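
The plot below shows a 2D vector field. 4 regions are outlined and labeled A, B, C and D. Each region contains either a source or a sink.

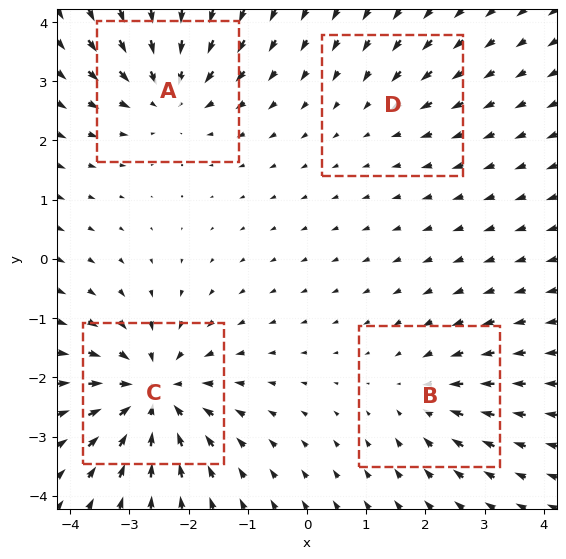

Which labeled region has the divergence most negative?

C

Divergence at each region's feature centre — A: about -5, B: about -3, C: about -7, D: about -2. Region C is most negative.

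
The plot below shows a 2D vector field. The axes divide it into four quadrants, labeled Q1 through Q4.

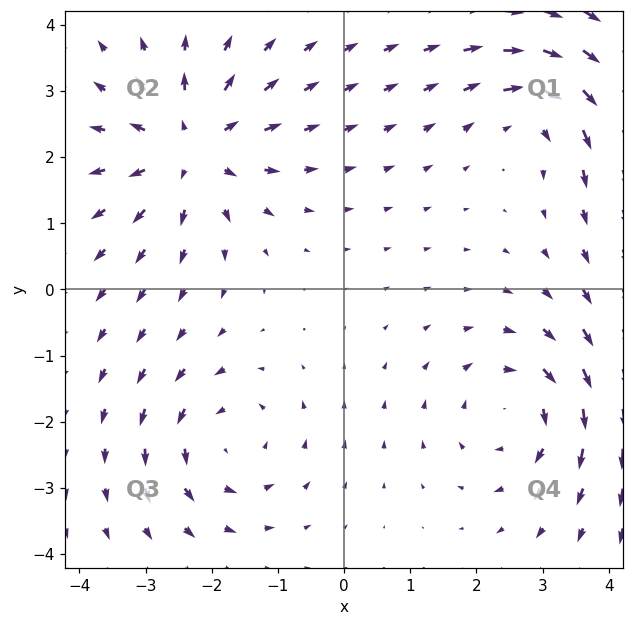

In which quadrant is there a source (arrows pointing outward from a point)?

Q2

The source sits at approximately (-2.3, 2.1), which lies in quadrant Q2. The divergence there is about +5, positive as expected for a source.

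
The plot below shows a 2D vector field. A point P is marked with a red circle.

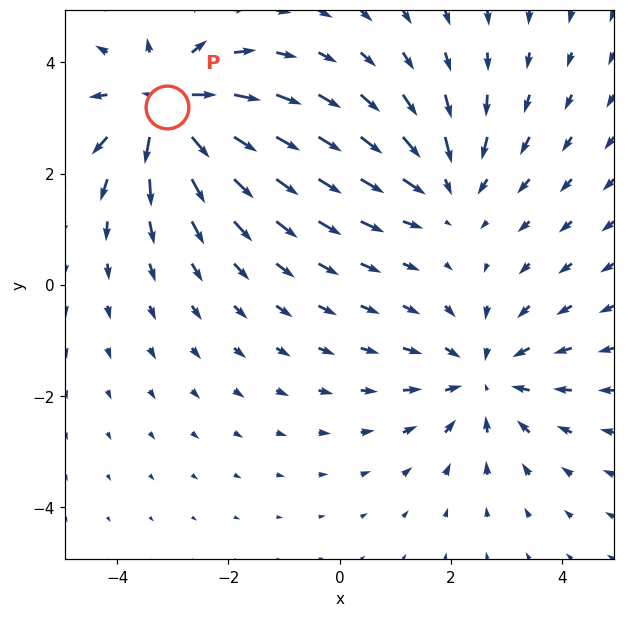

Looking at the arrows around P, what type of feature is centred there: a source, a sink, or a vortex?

At P (-3.1, 3.2) the arrows spread outward. Divergence about +5, curl ≈0 — positive divergence with near-zero curl is a source.

source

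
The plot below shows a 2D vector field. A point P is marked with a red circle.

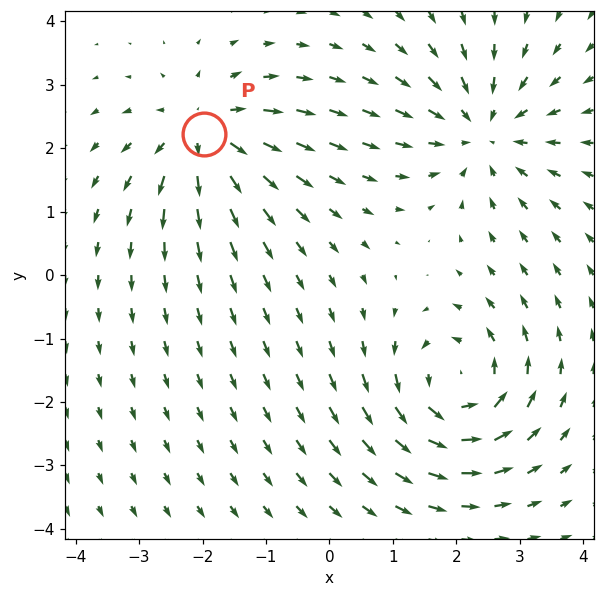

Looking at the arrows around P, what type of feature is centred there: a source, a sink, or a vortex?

source

At P (-2.0, 2.2) the arrows spread outward. Divergence about +4, curl ≈0 — positive divergence with near-zero curl is a source.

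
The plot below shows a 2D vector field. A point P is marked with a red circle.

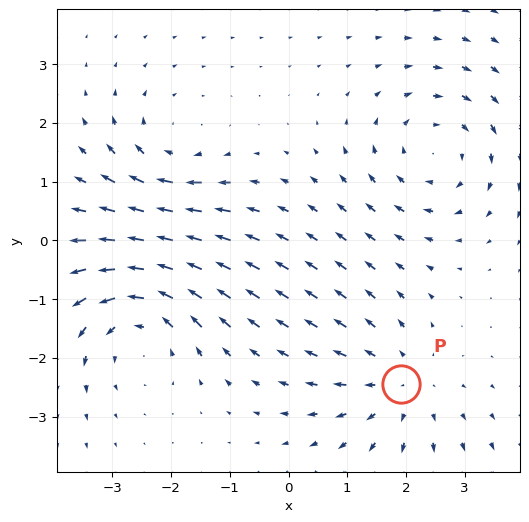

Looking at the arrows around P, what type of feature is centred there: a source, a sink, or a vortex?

At P (1.9, -2.4) the arrows spread outward. Divergence about +3, curl ≈0 — positive divergence with near-zero curl is a source.

source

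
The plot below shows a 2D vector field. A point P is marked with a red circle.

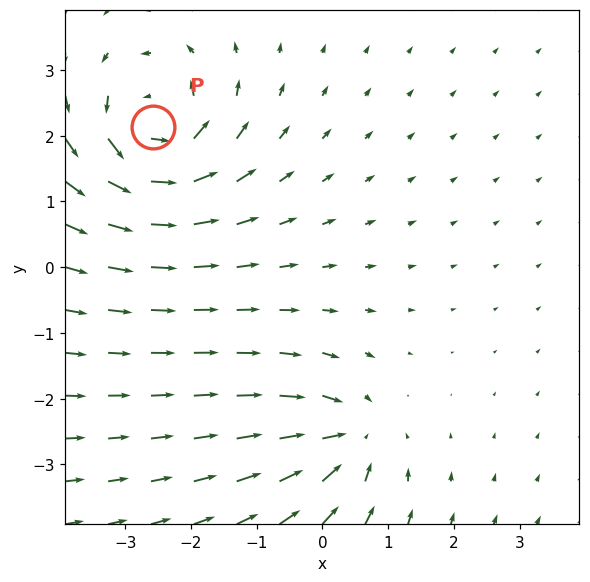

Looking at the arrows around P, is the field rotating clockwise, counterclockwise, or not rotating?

counterclockwise

Near P at (-2.6, 2.1) the arrows circulate counterclockwise. The curl (z-component) there is about +5; positive curl means counterclockwise rotation.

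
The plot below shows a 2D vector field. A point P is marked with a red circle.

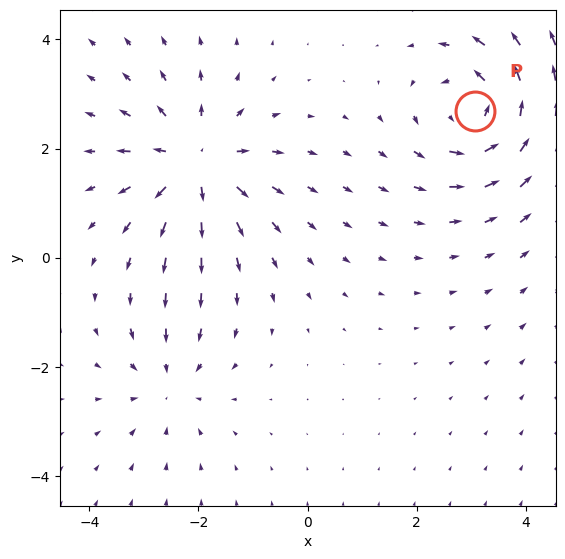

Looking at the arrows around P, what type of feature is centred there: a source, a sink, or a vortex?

vortex

At P (3.1, 2.7) the arrows circulate counterclockwise. Divergence ≈0, curl about +5 — near-zero divergence with nonzero curl is a vortex.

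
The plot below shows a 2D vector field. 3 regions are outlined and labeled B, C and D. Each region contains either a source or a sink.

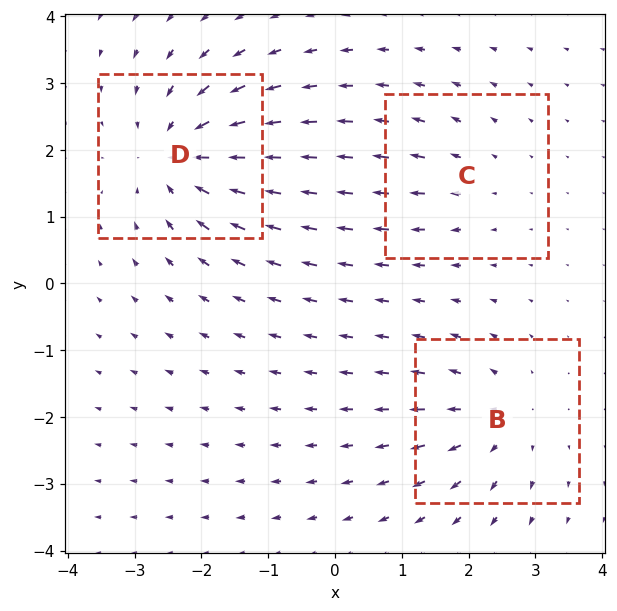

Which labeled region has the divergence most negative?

D

Divergence at each region's feature centre — B: about +4, C: about +2, D: about -5. Region D is most negative.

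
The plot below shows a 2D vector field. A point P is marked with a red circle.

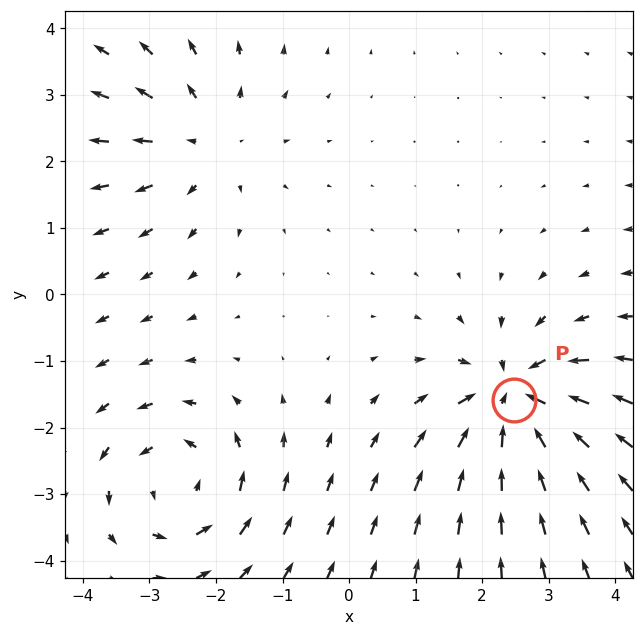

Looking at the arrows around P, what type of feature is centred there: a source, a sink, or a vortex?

At P (2.5, -1.6) the arrows converge inward. Divergence about -6, curl ≈0 — negative divergence with near-zero curl is a sink.

sink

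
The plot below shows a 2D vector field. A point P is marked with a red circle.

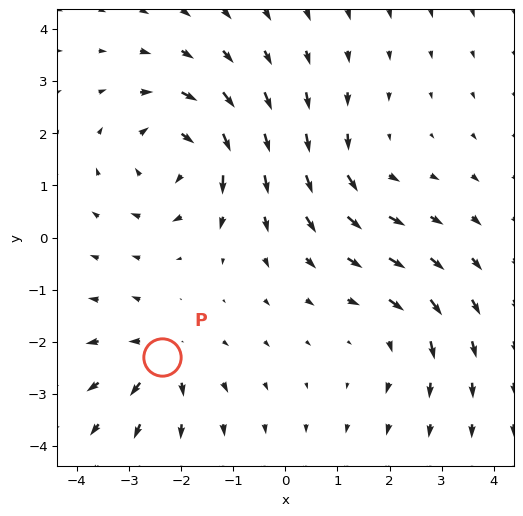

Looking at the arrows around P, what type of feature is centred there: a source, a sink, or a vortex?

At P (-2.4, -2.3) the arrows spread outward. Divergence about +4, curl ≈0 — positive divergence with near-zero curl is a source.

source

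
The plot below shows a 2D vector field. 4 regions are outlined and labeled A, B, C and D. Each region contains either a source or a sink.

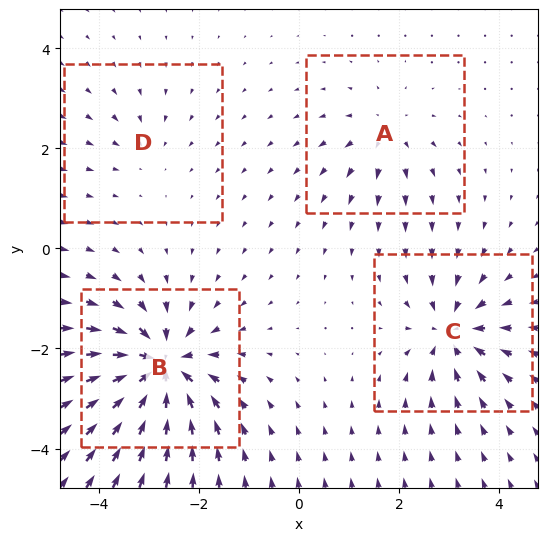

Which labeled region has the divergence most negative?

Divergence at each region's feature centre — A: about +4, B: about -9, C: about -6, D: about -2. Region B is most negative.

B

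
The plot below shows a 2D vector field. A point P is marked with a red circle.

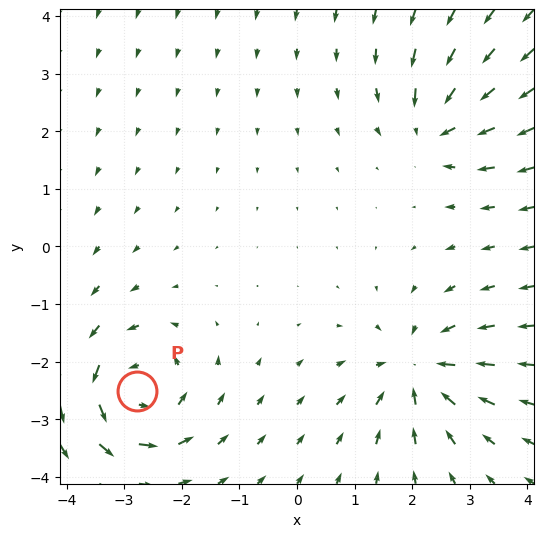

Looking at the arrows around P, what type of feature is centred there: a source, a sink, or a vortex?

vortex

At P (-2.8, -2.5) the arrows circulate counterclockwise. Divergence ≈0, curl about +5 — near-zero divergence with nonzero curl is a vortex.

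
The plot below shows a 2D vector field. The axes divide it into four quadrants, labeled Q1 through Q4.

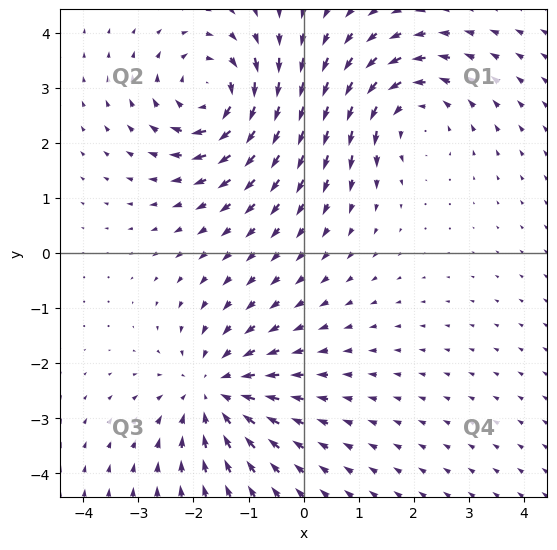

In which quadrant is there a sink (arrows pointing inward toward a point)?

Q3

The sink sits at approximately (-1.6, -2.5), which lies in quadrant Q3. The divergence there is about -4, negative as expected for a sink.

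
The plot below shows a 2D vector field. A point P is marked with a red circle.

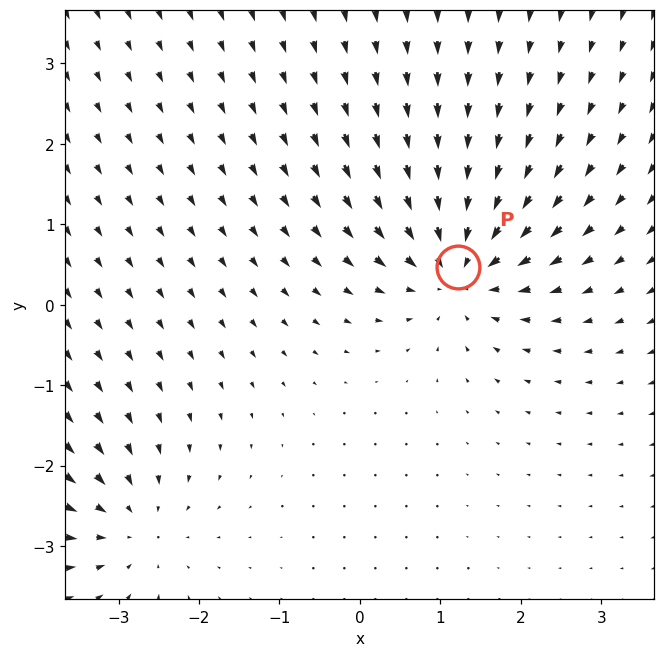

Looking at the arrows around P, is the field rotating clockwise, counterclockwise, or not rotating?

not rotating

Near P at (1.2, 0.5) the arrows show no circulation. The curl there is ≈0.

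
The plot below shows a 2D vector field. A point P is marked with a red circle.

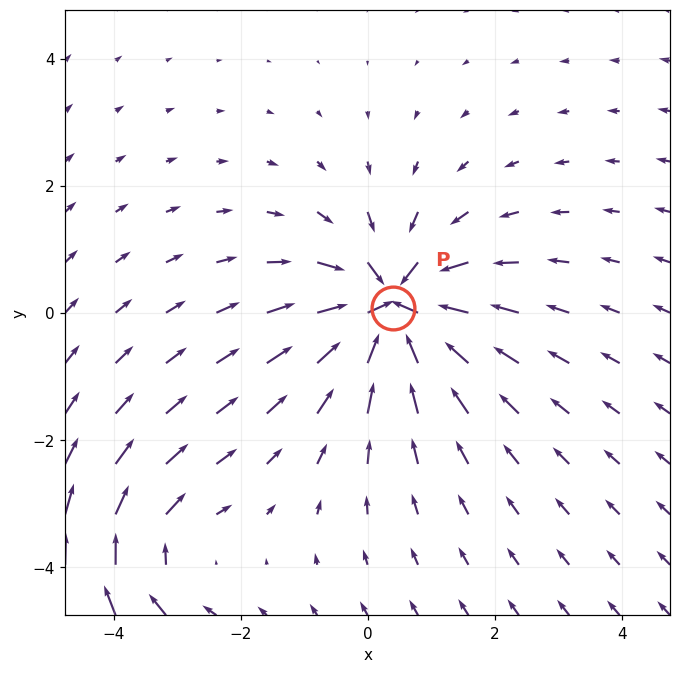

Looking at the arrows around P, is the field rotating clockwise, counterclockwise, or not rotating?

not rotating

Near P at (0.4, 0.1) the arrows show no circulation. The curl there is ≈0.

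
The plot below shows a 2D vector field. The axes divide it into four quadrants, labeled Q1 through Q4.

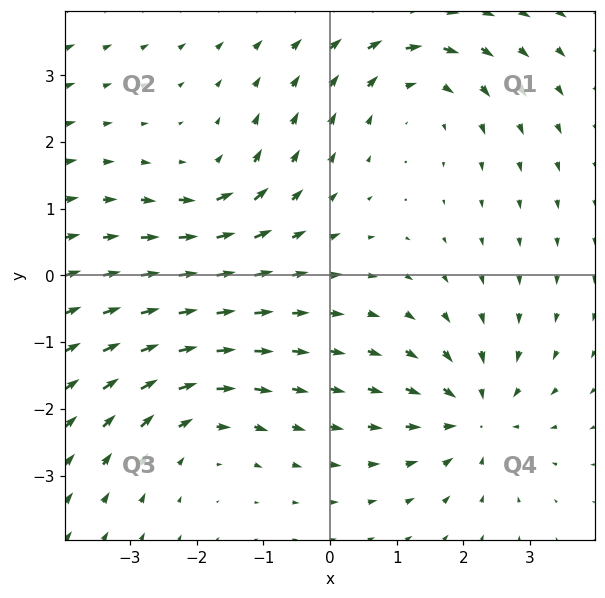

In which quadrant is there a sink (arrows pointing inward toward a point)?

Q4

The sink sits at approximately (2.2, -2.1), which lies in quadrant Q4. The divergence there is about -5, negative as expected for a sink.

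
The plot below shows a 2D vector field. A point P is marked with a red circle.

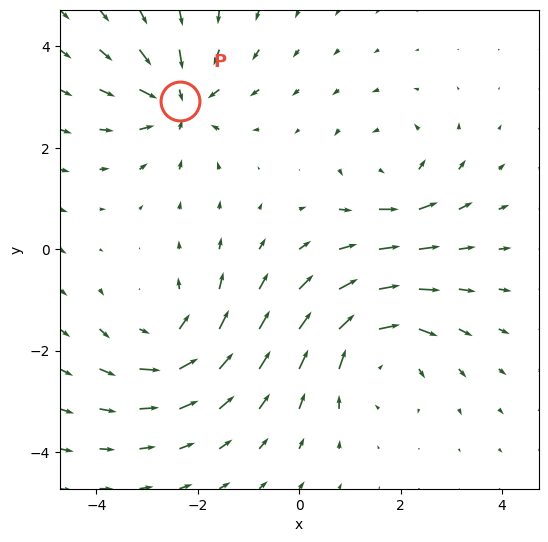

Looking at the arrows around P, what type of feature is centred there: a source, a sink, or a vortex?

sink

At P (-2.4, 2.9) the arrows converge inward. Divergence about -5, curl ≈0 — negative divergence with near-zero curl is a sink.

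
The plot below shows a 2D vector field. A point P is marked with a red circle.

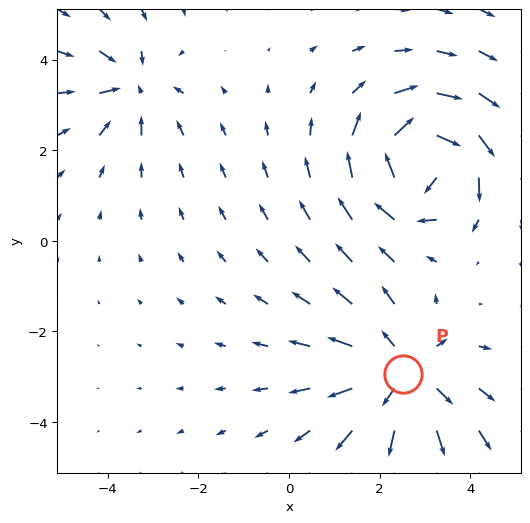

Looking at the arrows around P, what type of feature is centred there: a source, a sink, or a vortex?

At P (2.5, -2.9) the arrows spread outward. Divergence about +4, curl ≈0 — positive divergence with near-zero curl is a source.

source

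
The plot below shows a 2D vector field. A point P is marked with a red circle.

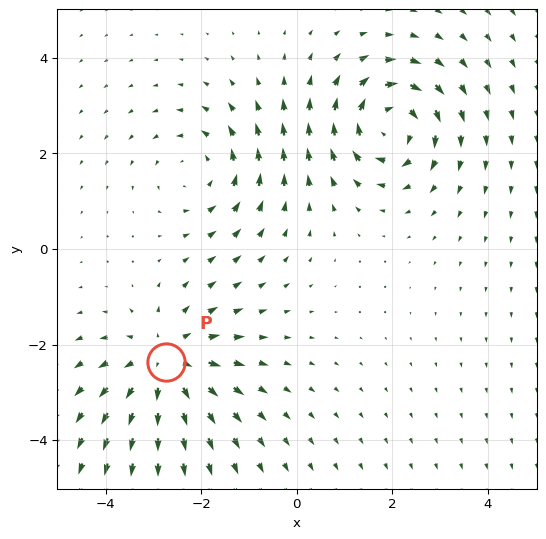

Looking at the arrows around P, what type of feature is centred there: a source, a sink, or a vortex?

At P (-2.7, -2.4) the arrows spread outward. Divergence about +5, curl ≈0 — positive divergence with near-zero curl is a source.

source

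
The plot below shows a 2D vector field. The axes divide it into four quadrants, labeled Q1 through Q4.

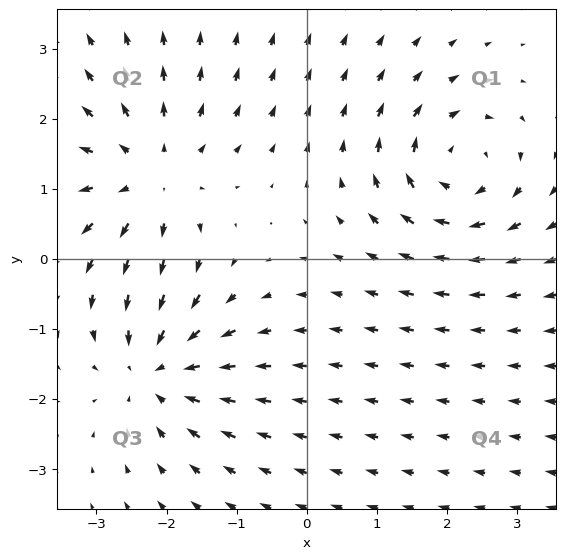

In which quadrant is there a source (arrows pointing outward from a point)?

The source sits at approximately (-2.2, 1.2), which lies in quadrant Q2. The divergence there is about +4, positive as expected for a source.

Q2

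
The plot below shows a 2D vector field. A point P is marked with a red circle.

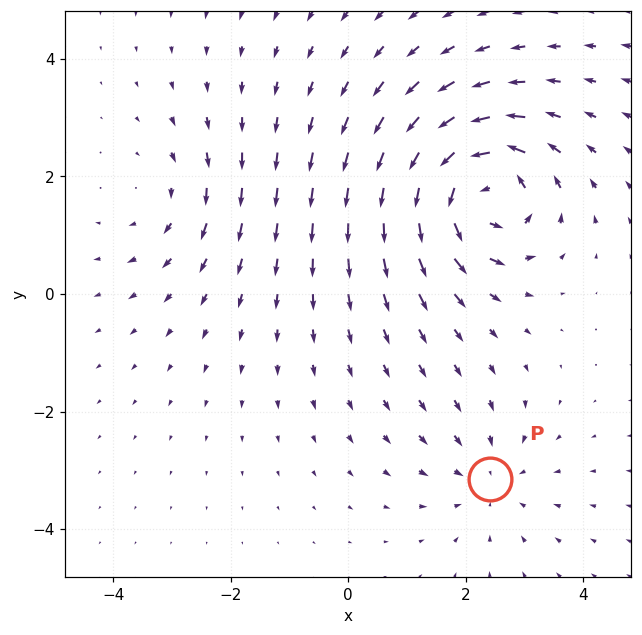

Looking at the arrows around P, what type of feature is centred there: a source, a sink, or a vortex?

sink

At P (2.4, -3.2) the arrows converge inward. Divergence about -2, curl ≈0 — negative divergence with near-zero curl is a sink.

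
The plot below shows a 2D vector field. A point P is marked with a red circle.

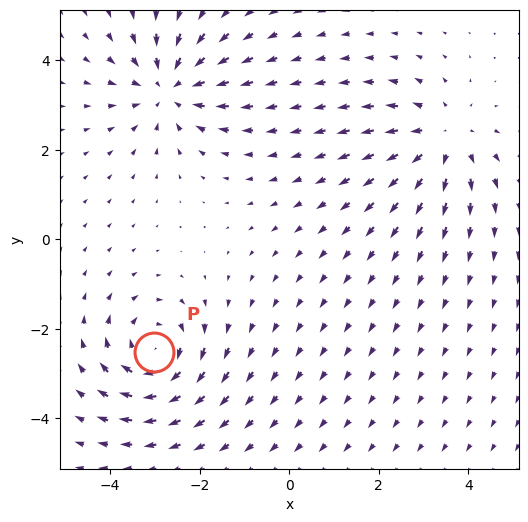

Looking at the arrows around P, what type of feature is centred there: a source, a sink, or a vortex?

At P (-3.0, -2.5) the arrows circulate clockwise. Divergence ≈0, curl about -5 — near-zero divergence with nonzero curl is a vortex.

vortex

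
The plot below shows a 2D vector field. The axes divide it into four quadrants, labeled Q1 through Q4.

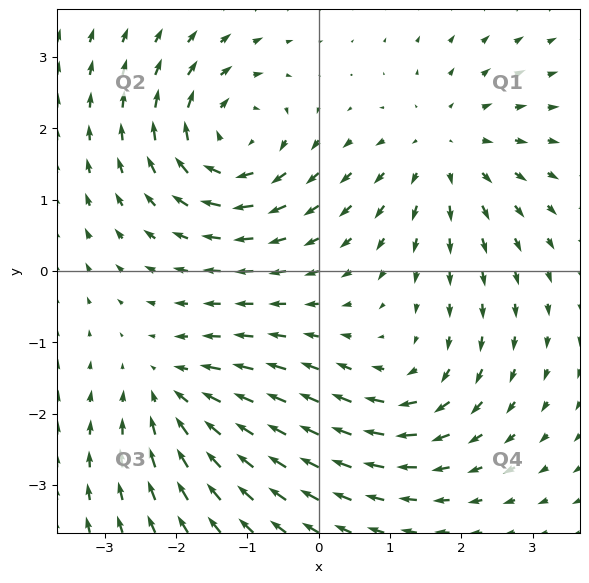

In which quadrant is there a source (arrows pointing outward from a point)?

Q1

The source sits at approximately (1.8, 1.7), which lies in quadrant Q1. The divergence there is about +3, positive as expected for a source.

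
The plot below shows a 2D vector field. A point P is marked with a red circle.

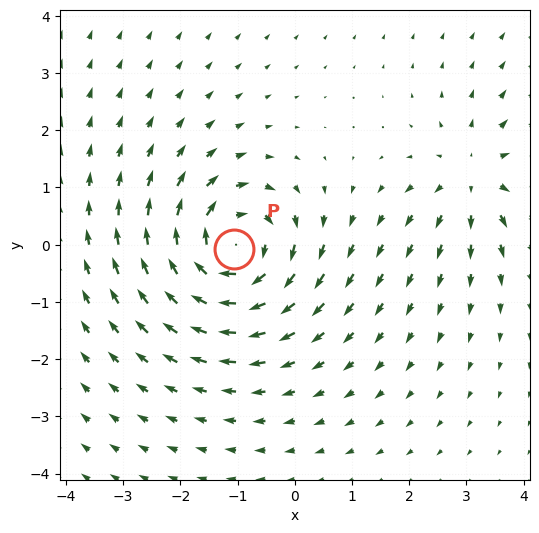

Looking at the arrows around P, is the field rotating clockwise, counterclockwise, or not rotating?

clockwise

Near P at (-1.1, -0.1) the arrows circulate clockwise. The curl (z-component) there is about -5; negative curl means clockwise rotation.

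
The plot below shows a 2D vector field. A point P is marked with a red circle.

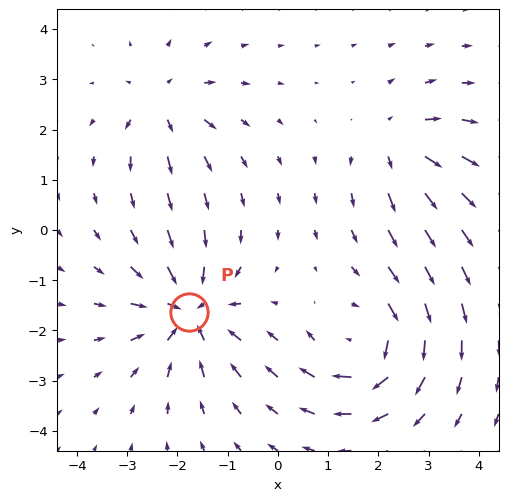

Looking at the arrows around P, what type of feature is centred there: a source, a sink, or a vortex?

At P (-1.8, -1.6) the arrows converge inward. Divergence about -5, curl ≈0 — negative divergence with near-zero curl is a sink.

sink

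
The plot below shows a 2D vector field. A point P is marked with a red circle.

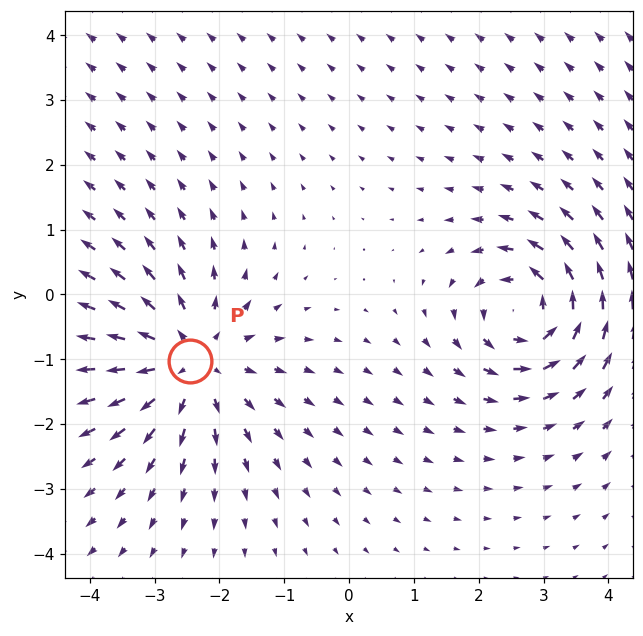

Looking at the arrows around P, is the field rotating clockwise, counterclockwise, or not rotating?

Near P at (-2.5, -1.0) the arrows show no circulation. The curl there is ≈0.

not rotating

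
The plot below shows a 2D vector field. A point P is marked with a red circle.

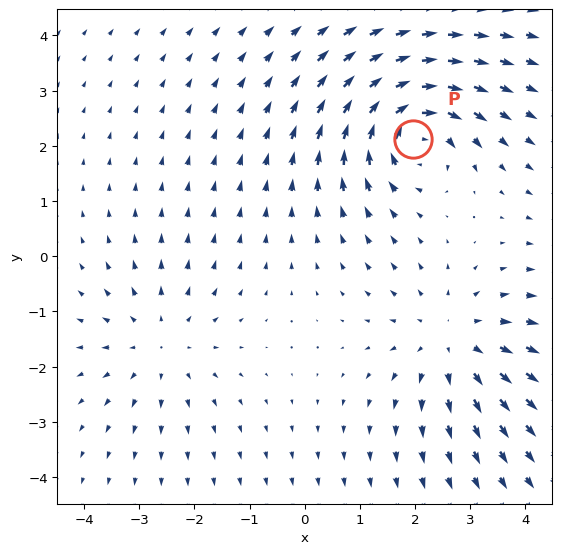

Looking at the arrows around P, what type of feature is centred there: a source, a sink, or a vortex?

vortex

At P (2.0, 2.1) the arrows circulate clockwise. Divergence ≈0, curl about -7 — near-zero divergence with nonzero curl is a vortex.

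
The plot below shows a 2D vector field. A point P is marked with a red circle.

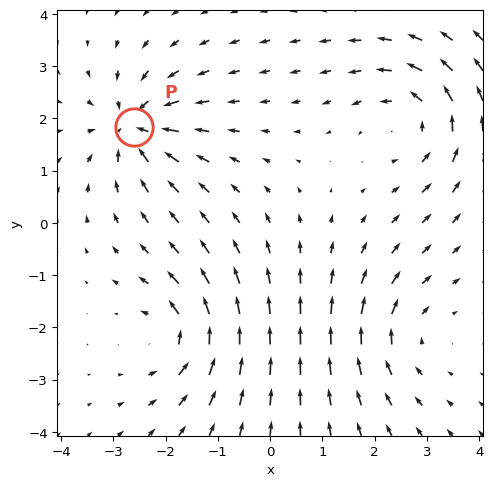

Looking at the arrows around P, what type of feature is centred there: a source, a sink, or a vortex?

sink

At P (-2.6, 1.8) the arrows converge inward. Divergence about -5, curl ≈0 — negative divergence with near-zero curl is a sink.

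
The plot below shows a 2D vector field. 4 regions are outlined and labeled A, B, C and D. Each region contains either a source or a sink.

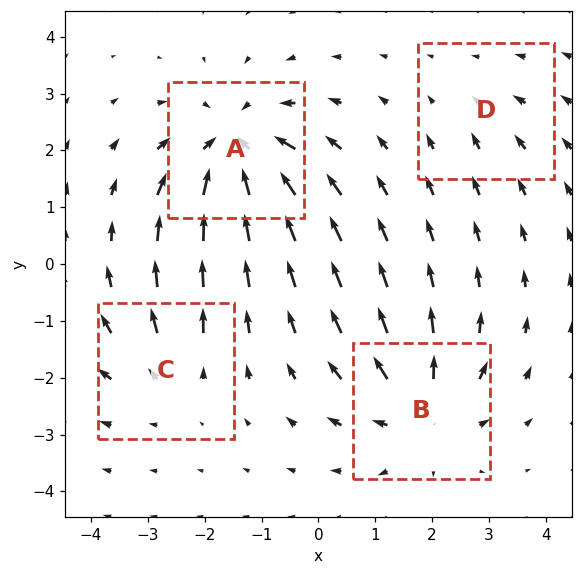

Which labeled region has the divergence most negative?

A

Divergence at each region's feature centre — A: about -6, B: about +5, C: about +3, D: about -2. Region A is most negative.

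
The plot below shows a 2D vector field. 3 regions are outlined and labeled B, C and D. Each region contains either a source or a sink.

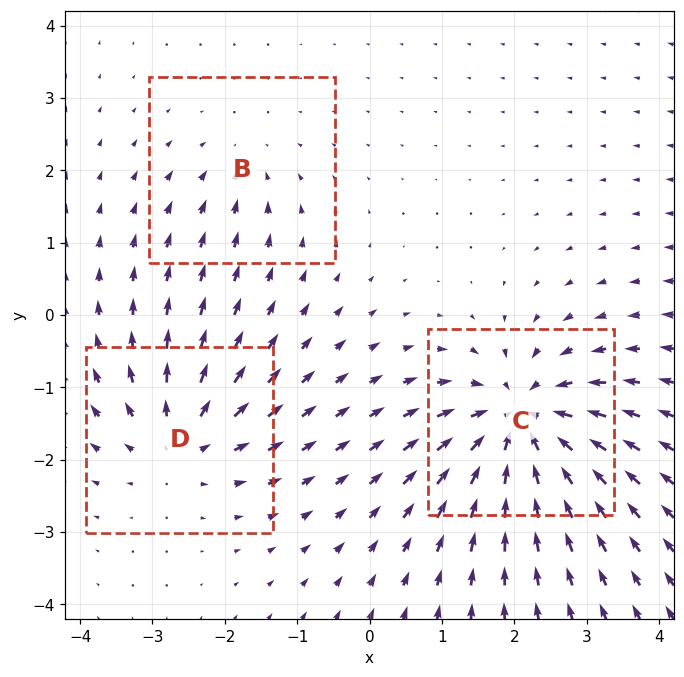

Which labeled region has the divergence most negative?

Divergence at each region's feature centre — B: about -2, C: about -6, D: about +4. Region C is most negative.

C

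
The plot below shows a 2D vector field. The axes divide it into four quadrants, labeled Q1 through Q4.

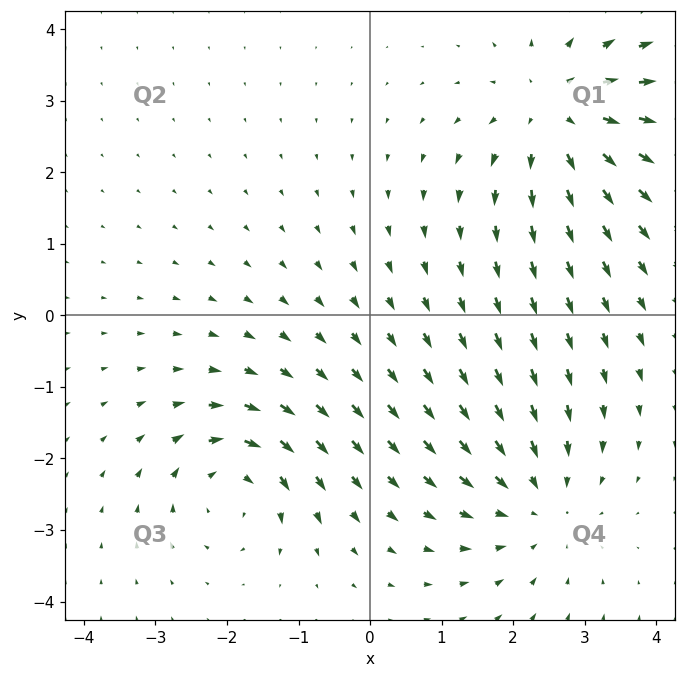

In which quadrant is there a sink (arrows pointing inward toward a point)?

Q4

The sink sits at approximately (2.3, -2.6), which lies in quadrant Q4. The divergence there is about -2, negative as expected for a sink.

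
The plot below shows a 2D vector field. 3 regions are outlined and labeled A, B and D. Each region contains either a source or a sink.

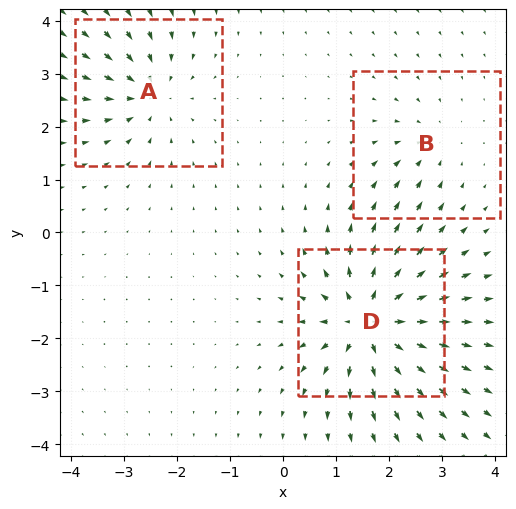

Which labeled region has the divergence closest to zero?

B

Divergence at each region's feature centre — A: about -4, B: about -3, D: about +7. Region B is closest to zero.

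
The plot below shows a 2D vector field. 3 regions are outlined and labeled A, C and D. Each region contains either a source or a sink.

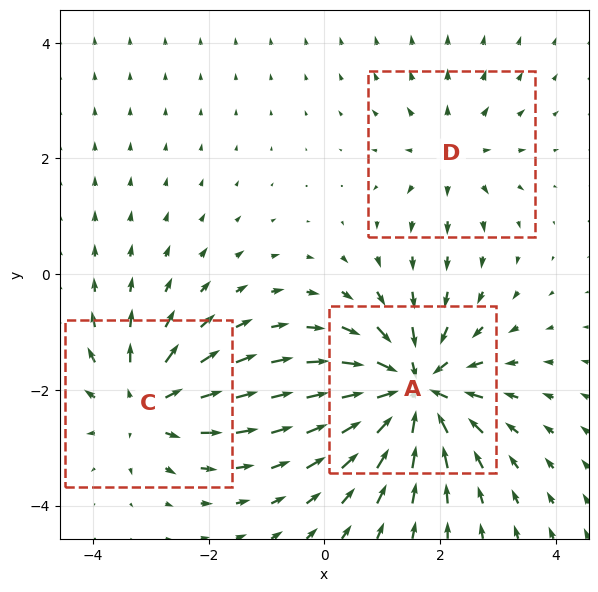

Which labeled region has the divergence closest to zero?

D

Divergence at each region's feature centre — A: about -5, C: about +3, D: about +2. Region D is closest to zero.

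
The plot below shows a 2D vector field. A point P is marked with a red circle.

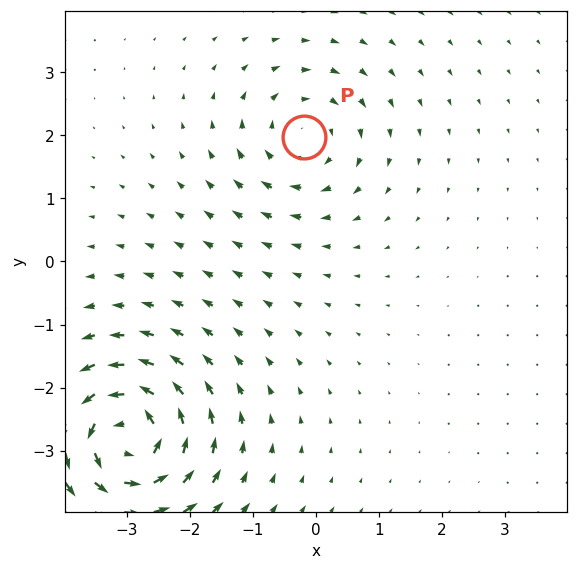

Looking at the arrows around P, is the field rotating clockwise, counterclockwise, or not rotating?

clockwise

Near P at (-0.2, 2.0) the arrows circulate clockwise. The curl (z-component) there is about -3; negative curl means clockwise rotation.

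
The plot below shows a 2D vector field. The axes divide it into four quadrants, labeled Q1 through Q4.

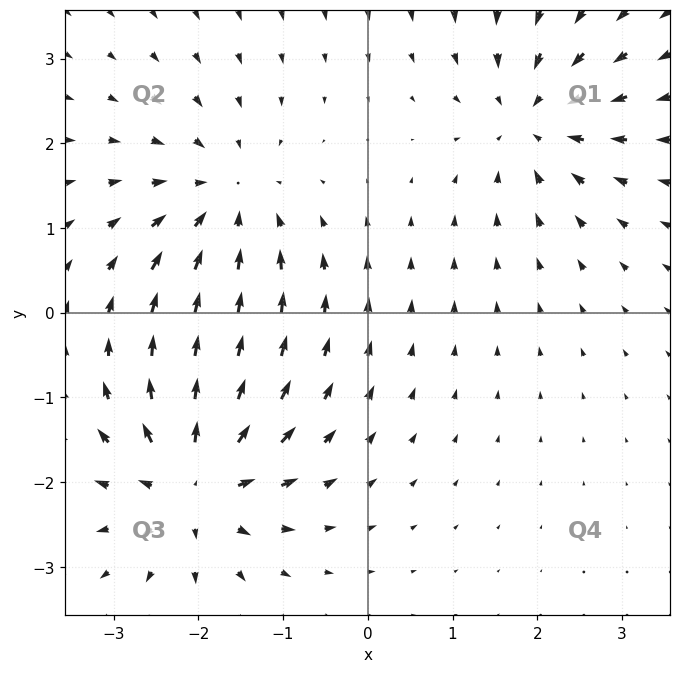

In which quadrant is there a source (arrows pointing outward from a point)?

Q3

The source sits at approximately (-2.1, -2.0), which lies in quadrant Q3. The divergence there is about +7, positive as expected for a source.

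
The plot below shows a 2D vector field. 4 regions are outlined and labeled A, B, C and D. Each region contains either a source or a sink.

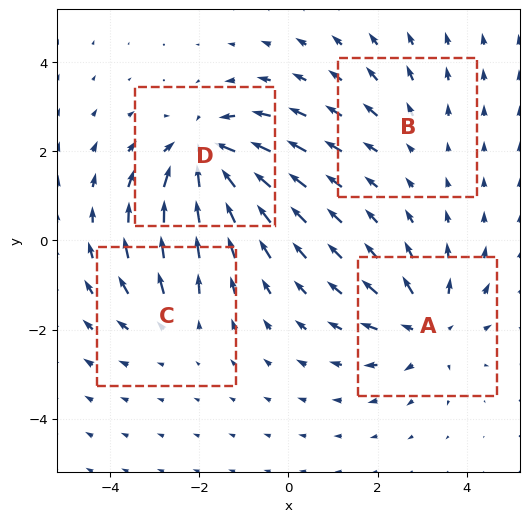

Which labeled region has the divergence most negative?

Divergence at each region's feature centre — A: about +5, B: about +2, C: about +3, D: about -6. Region D is most negative.

D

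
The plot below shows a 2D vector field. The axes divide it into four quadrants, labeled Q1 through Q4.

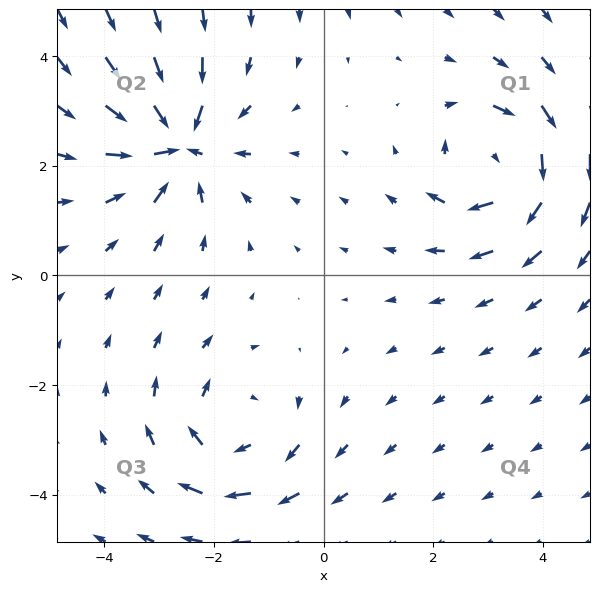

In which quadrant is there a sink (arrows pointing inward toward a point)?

Q2

The sink sits at approximately (-2.7, 2.4), which lies in quadrant Q2. The divergence there is about -6, negative as expected for a sink.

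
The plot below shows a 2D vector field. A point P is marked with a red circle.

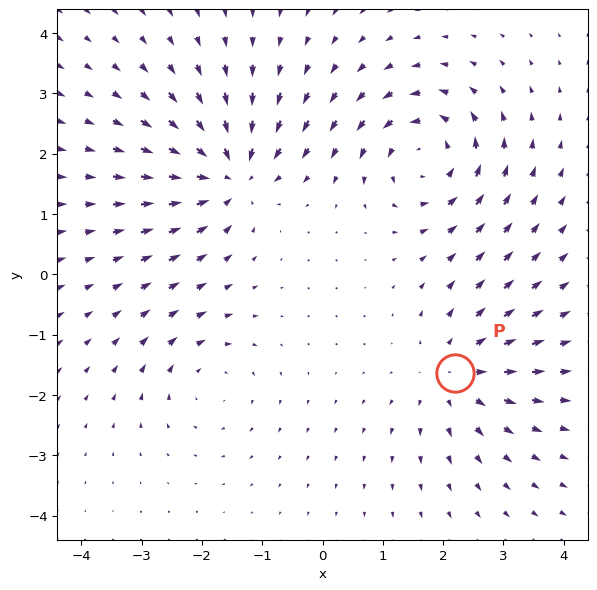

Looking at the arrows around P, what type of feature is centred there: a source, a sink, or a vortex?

source

At P (2.2, -1.6) the arrows spread outward. Divergence about +4, curl ≈0 — positive divergence with near-zero curl is a source.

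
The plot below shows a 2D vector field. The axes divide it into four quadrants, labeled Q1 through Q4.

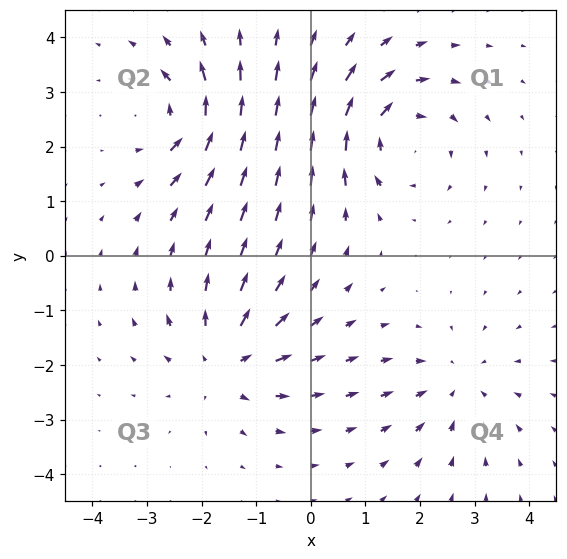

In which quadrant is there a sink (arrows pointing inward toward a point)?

The sink sits at approximately (2.7, -2.4), which lies in quadrant Q4. The divergence there is about -3, negative as expected for a sink.

Q4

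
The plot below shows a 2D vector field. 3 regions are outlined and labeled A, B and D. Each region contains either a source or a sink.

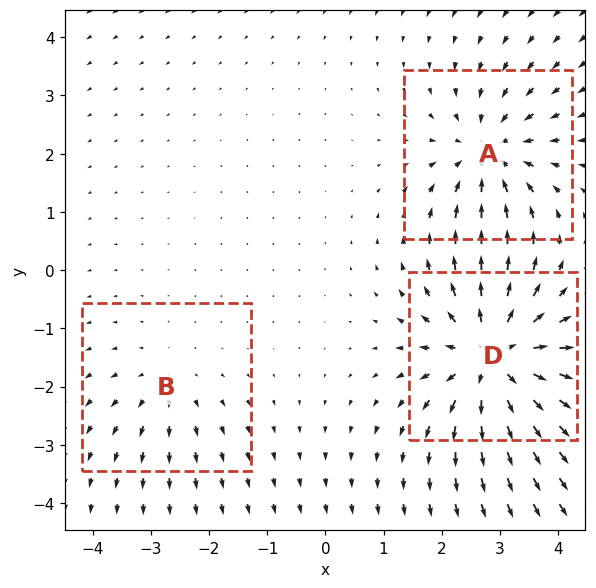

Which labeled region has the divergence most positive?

Divergence at each region's feature centre — A: about -4, B: about +2, D: about +5. Region D is most positive.

D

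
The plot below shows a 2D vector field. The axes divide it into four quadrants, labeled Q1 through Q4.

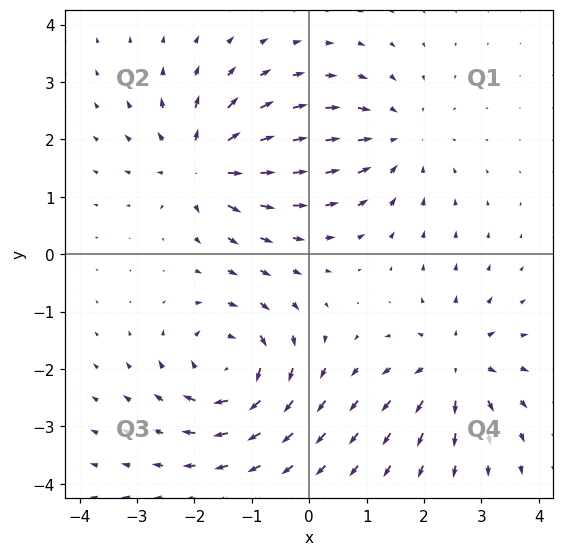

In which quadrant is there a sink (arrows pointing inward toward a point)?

The sink sits at approximately (1.5, 2.0), which lies in quadrant Q1. The divergence there is about -3, negative as expected for a sink.

Q1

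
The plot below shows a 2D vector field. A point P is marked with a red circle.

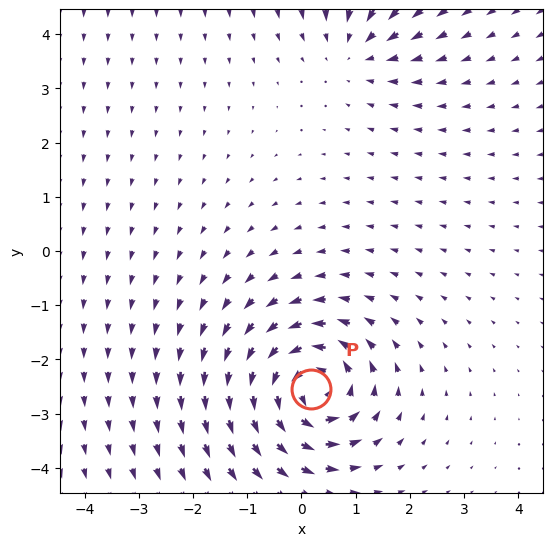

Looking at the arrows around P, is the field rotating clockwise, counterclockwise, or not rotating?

counterclockwise

Near P at (0.2, -2.5) the arrows circulate counterclockwise. The curl (z-component) there is about +6; positive curl means counterclockwise rotation.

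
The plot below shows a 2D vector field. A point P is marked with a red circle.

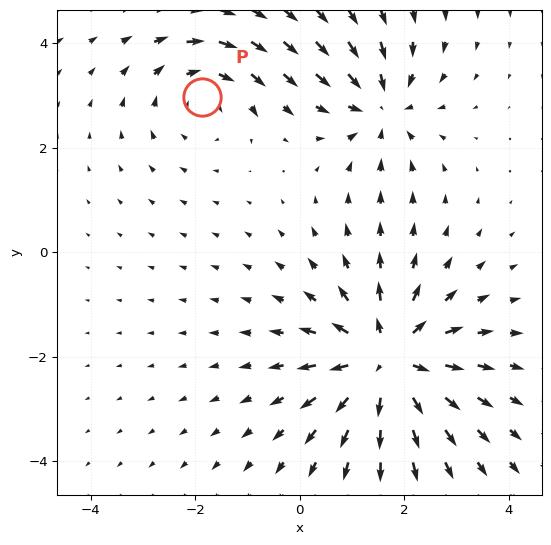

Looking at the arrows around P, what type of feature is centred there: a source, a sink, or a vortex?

At P (-1.9, 3.0) the arrows circulate clockwise. Divergence ≈0, curl about -3 — near-zero divergence with nonzero curl is a vortex.

vortex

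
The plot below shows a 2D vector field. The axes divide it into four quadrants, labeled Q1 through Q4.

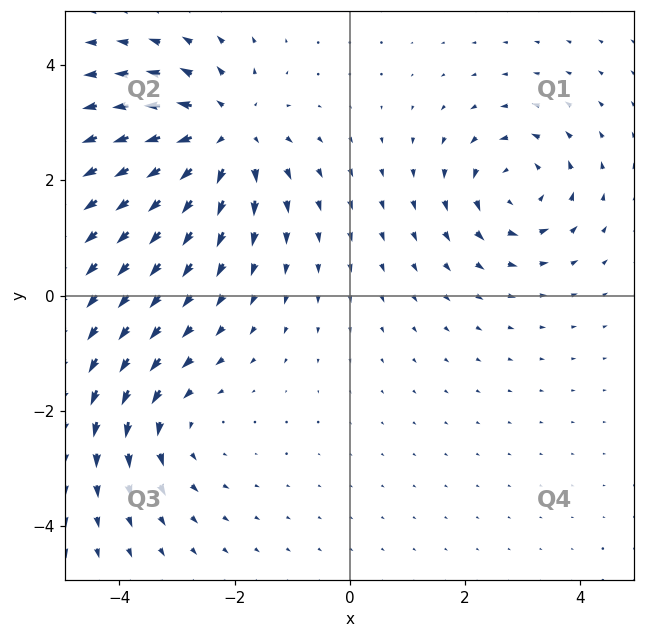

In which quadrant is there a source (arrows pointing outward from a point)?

Q2

The source sits at approximately (-2.2, 2.8), which lies in quadrant Q2. The divergence there is about +4, positive as expected for a source.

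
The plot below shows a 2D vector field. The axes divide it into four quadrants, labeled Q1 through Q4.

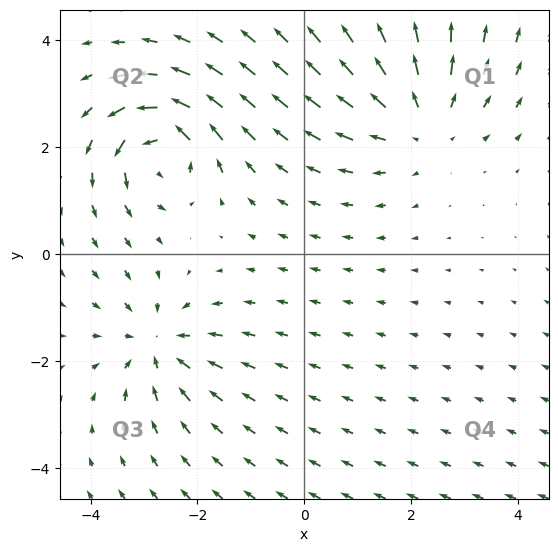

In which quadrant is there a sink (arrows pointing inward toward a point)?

The sink sits at approximately (-2.7, -1.7), which lies in quadrant Q3. The divergence there is about -3, negative as expected for a sink.

Q3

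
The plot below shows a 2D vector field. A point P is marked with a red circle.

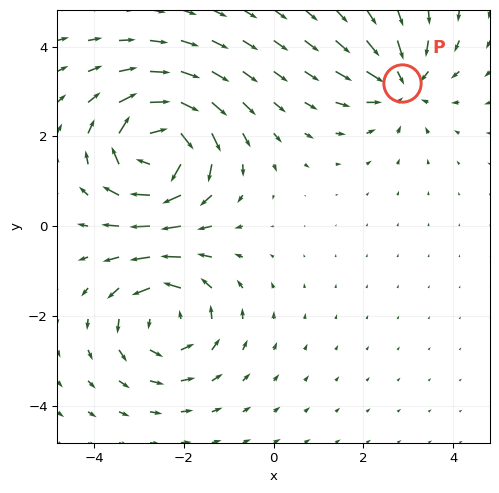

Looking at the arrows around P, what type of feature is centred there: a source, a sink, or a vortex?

sink

At P (2.9, 3.2) the arrows converge inward. Divergence about -4, curl ≈0 — negative divergence with near-zero curl is a sink.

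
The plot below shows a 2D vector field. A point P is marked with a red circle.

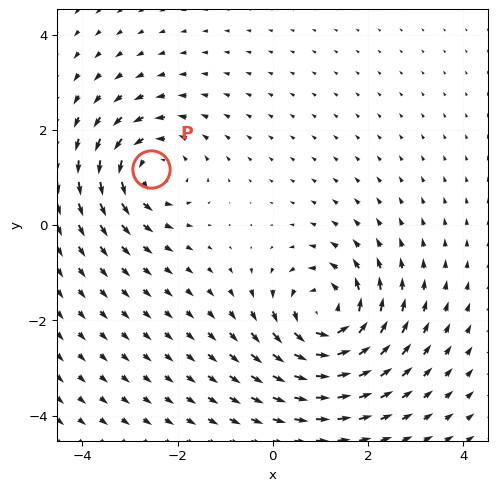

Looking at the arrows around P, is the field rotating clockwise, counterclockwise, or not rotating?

Near P at (-2.6, 1.2) the arrows circulate counterclockwise. The curl (z-component) there is about +4; positive curl means counterclockwise rotation.

counterclockwise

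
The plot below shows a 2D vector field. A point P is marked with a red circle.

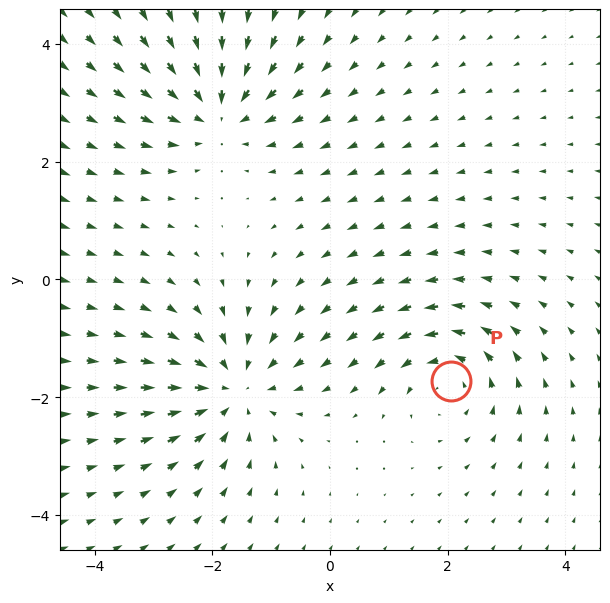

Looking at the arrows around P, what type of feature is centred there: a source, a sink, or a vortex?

At P (2.1, -1.7) the arrows circulate counterclockwise. Divergence ≈0, curl about +4 — near-zero divergence with nonzero curl is a vortex.

vortex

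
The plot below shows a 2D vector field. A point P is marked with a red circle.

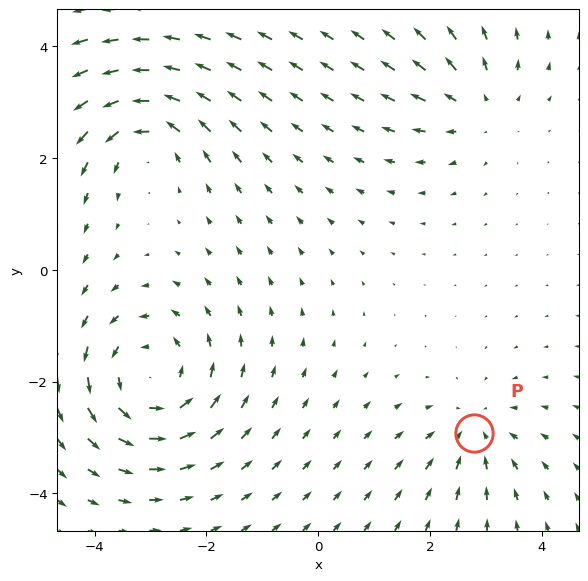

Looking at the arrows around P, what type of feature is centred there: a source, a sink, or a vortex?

At P (2.8, -2.9) the arrows converge inward. Divergence about -3, curl ≈0 — negative divergence with near-zero curl is a sink.

sink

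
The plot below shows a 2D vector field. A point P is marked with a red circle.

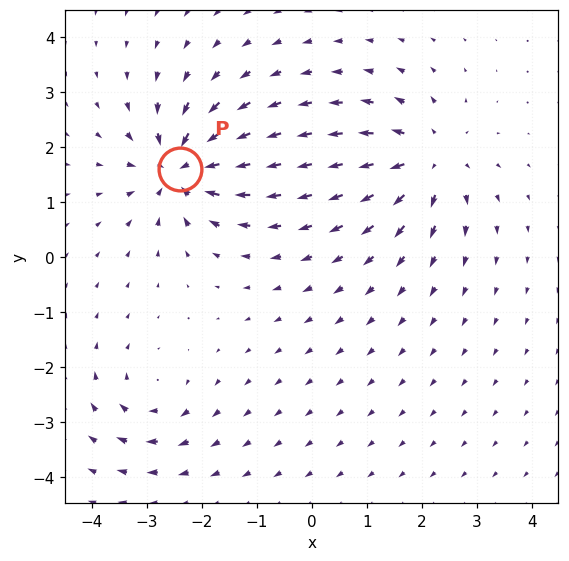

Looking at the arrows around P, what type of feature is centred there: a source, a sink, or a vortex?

sink

At P (-2.4, 1.6) the arrows converge inward. Divergence about -7, curl ≈0 — negative divergence with near-zero curl is a sink.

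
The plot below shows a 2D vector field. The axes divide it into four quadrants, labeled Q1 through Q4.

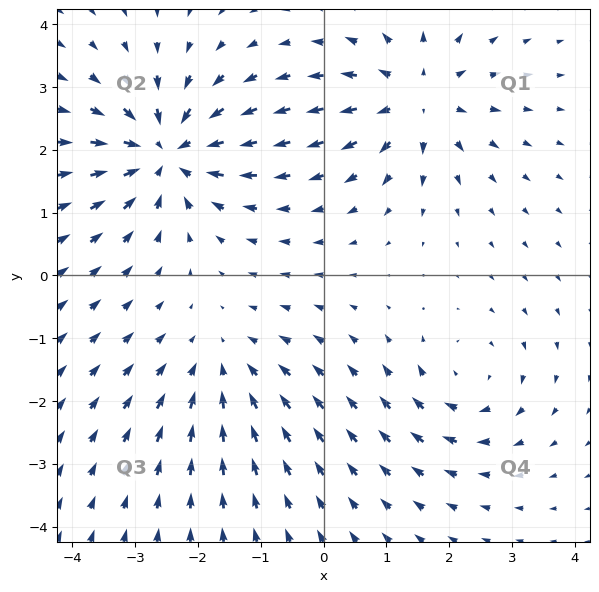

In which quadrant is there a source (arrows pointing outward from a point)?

Q1

The source sits at approximately (1.5, 2.8), which lies in quadrant Q1. The divergence there is about +4, positive as expected for a source.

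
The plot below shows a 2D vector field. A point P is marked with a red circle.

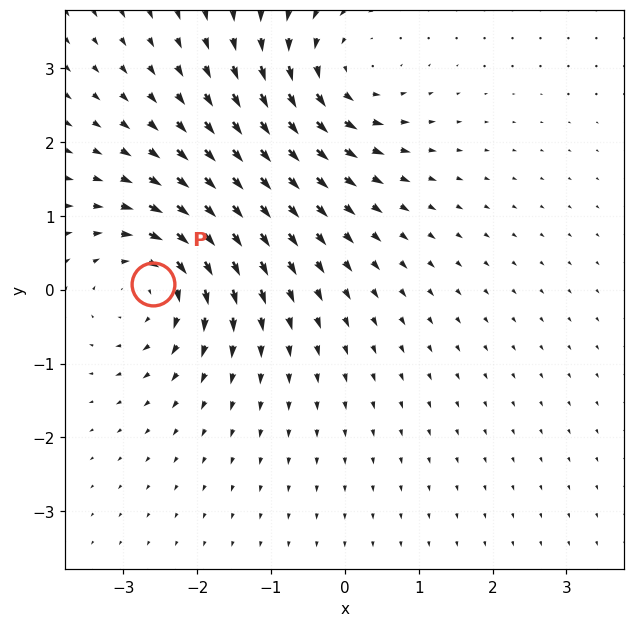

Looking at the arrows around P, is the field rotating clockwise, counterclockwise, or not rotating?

Near P at (-2.6, 0.1) the arrows circulate clockwise. The curl (z-component) there is about -5; negative curl means clockwise rotation.

clockwise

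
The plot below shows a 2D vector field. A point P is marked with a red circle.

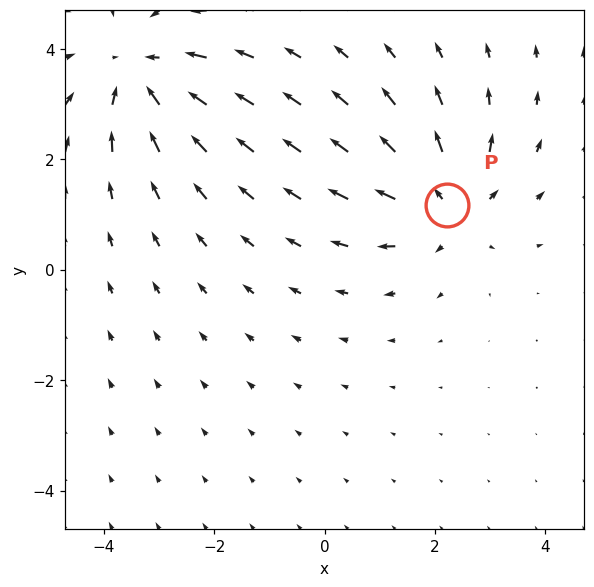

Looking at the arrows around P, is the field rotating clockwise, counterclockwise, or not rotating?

Near P at (2.2, 1.2) the arrows show no circulation. The curl there is ≈0.

not rotating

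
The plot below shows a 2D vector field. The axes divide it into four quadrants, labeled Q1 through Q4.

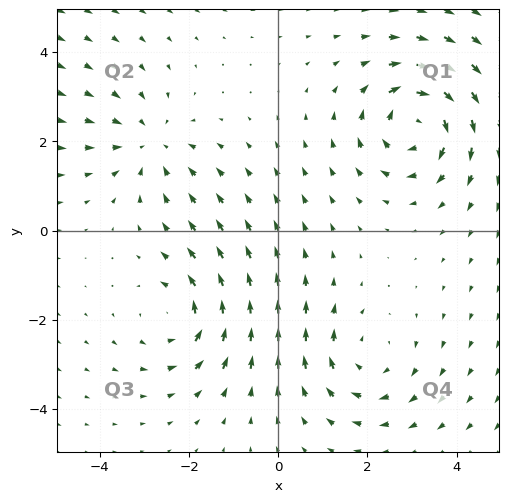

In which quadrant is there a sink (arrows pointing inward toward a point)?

Q2

The sink sits at approximately (-2.9, 1.9), which lies in quadrant Q2. The divergence there is about -3, negative as expected for a sink.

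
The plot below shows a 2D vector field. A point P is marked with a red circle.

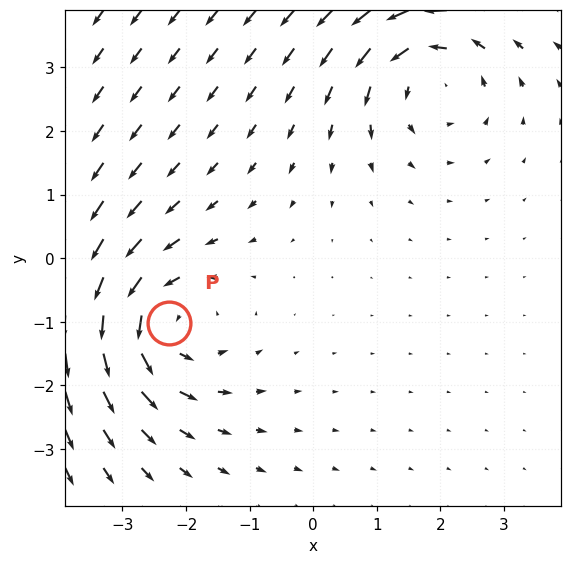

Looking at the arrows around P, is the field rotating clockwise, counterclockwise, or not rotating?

Near P at (-2.3, -1.0) the arrows circulate counterclockwise. The curl (z-component) there is about +3; positive curl means counterclockwise rotation.

counterclockwise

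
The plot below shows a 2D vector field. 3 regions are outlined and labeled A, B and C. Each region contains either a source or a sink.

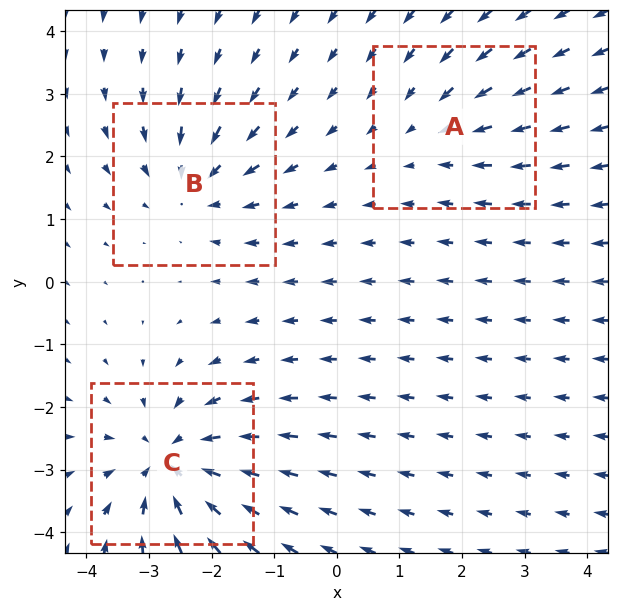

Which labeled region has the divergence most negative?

Divergence at each region's feature centre — A: about -2, B: about -3, C: about -5. Region C is most negative.

C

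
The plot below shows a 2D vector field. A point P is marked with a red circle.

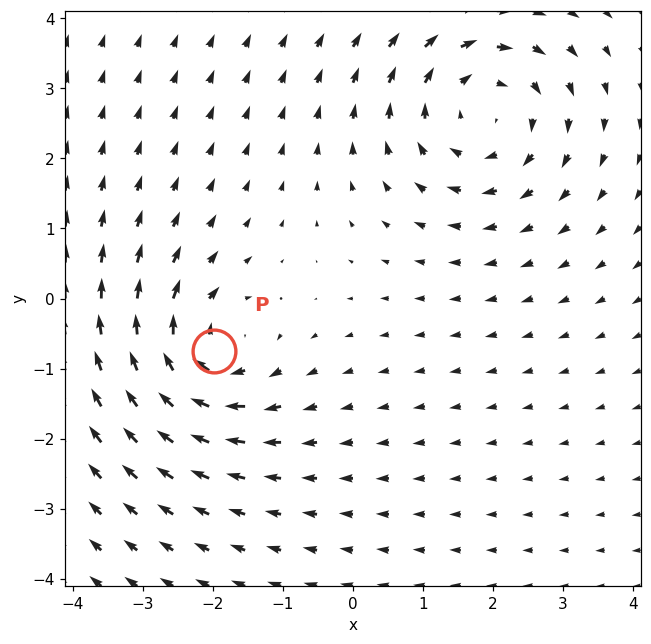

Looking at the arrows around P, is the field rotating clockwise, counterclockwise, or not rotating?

clockwise

Near P at (-2.0, -0.8) the arrows circulate clockwise. The curl (z-component) there is about -4; negative curl means clockwise rotation.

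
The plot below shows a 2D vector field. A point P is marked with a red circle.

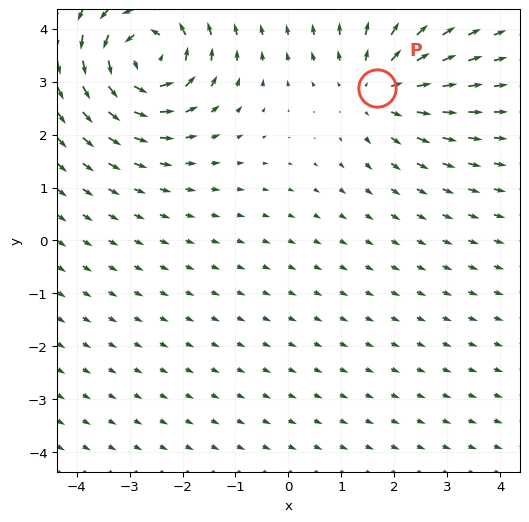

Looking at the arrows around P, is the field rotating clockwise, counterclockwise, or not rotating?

not rotating

Near P at (1.7, 2.9) the arrows show no circulation. The curl there is ≈0.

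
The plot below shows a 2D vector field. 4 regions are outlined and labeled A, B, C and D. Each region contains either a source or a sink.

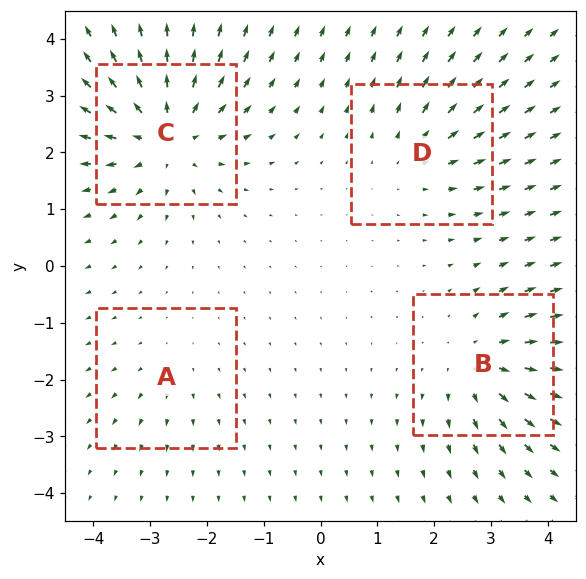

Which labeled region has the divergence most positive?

Divergence at each region's feature centre — A: about +2, B: about +5, C: about +6, D: about +3. Region C is most positive.

C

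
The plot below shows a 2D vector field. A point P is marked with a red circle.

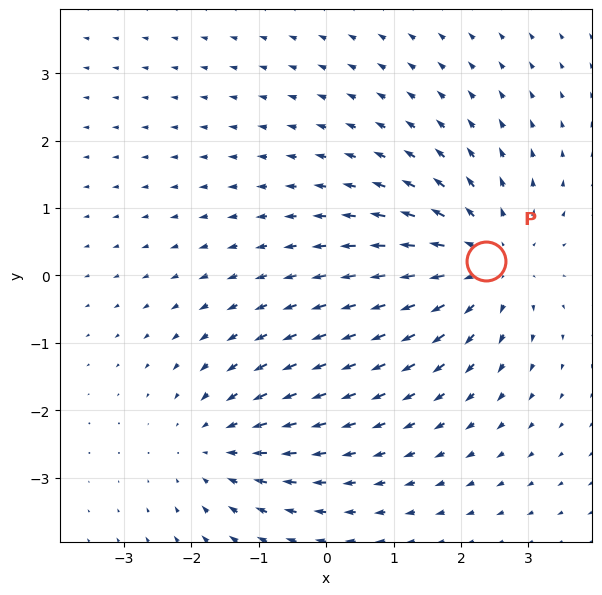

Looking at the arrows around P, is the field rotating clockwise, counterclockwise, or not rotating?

not rotating

Near P at (2.4, 0.2) the arrows show no circulation. The curl there is ≈0.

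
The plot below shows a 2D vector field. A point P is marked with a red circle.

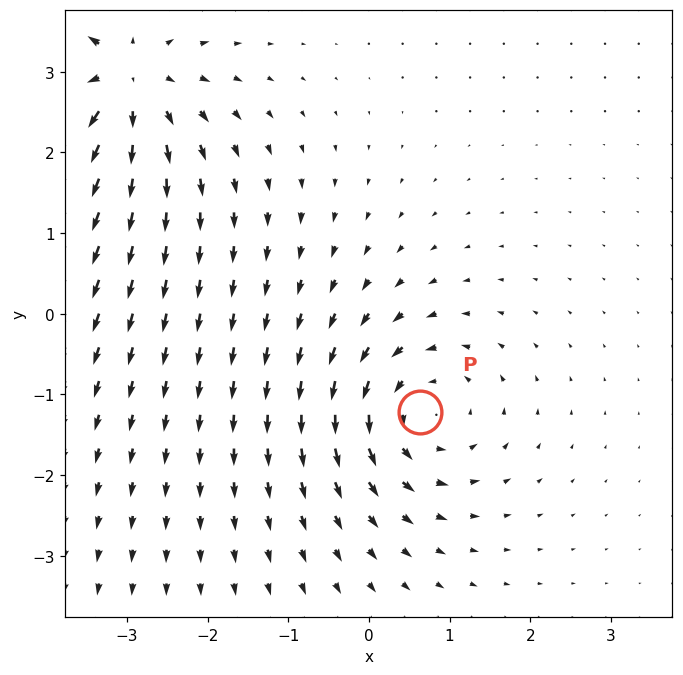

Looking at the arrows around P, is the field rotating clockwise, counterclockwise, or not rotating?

counterclockwise

Near P at (0.6, -1.2) the arrows circulate counterclockwise. The curl (z-component) there is about +4; positive curl means counterclockwise rotation.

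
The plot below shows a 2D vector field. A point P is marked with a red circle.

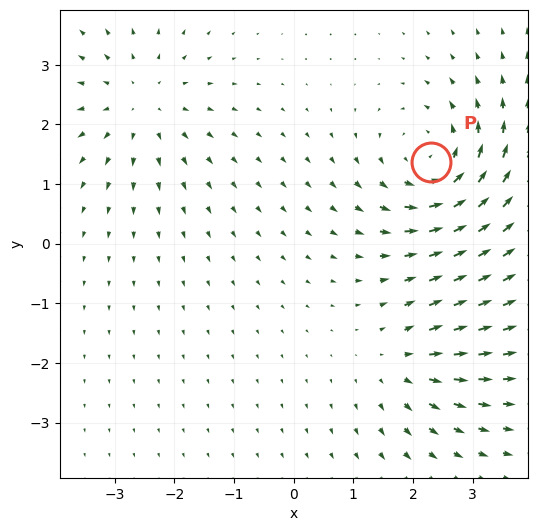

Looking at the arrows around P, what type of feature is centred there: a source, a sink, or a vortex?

At P (2.3, 1.4) the arrows circulate counterclockwise. Divergence ≈0, curl about +5 — near-zero divergence with nonzero curl is a vortex.

vortex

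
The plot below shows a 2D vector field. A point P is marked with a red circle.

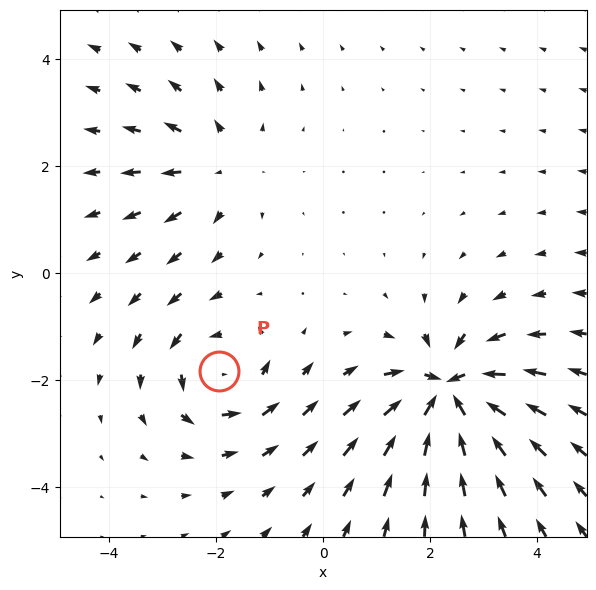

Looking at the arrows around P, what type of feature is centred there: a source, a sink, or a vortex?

vortex

At P (-1.9, -1.8) the arrows circulate counterclockwise. Divergence ≈0, curl about +4 — near-zero divergence with nonzero curl is a vortex.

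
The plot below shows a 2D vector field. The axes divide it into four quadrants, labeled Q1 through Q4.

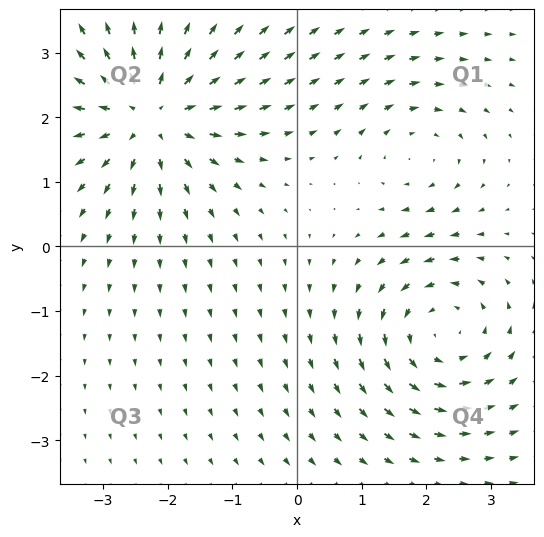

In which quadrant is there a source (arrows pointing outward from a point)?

The source sits at approximately (-2.2, 2.1), which lies in quadrant Q2. The divergence there is about +5, positive as expected for a source.

Q2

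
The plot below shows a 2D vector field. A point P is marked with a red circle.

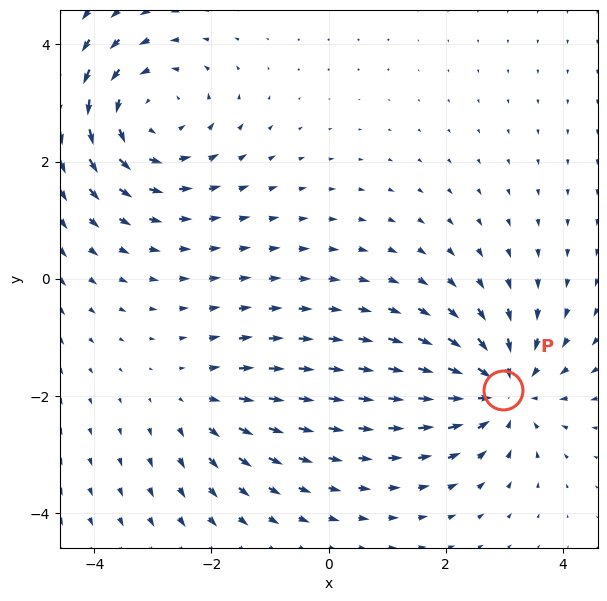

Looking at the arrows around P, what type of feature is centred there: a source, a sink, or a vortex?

At P (3.0, -1.9) the arrows converge inward. Divergence about -5, curl ≈0 — negative divergence with near-zero curl is a sink.

sink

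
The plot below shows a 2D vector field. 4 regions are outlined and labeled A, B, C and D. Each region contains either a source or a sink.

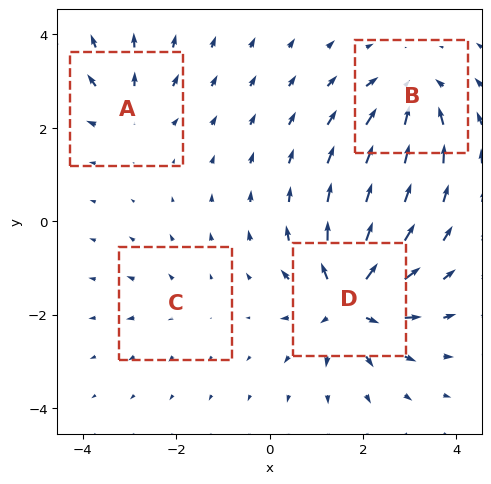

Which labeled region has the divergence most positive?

D

Divergence at each region's feature centre — A: about +4, B: about -6, C: about +2, D: about +8. Region D is most positive.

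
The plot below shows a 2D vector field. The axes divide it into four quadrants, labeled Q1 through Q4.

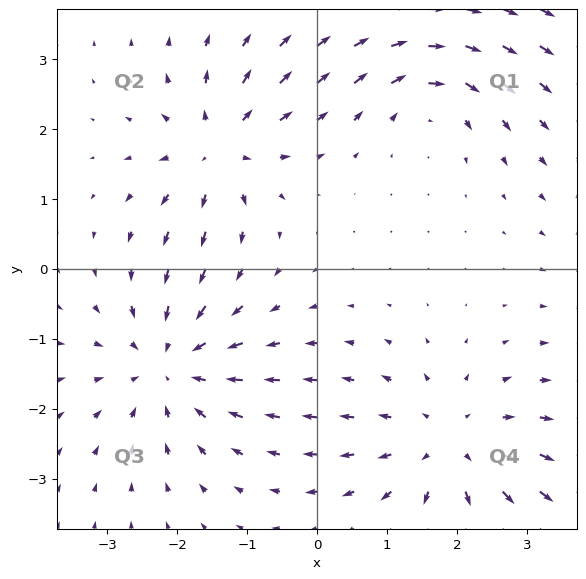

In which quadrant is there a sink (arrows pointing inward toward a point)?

The sink sits at approximately (-2.1, -1.4), which lies in quadrant Q3. The divergence there is about -4, negative as expected for a sink.

Q3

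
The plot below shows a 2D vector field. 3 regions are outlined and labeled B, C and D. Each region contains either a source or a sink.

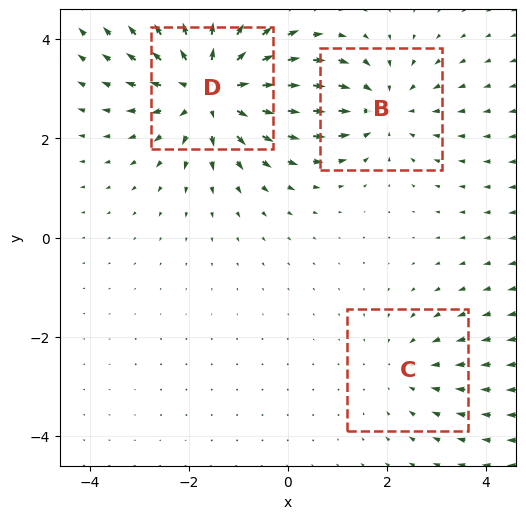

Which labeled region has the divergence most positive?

D

Divergence at each region's feature centre — B: about -3, C: about -2, D: about +4. Region D is most positive.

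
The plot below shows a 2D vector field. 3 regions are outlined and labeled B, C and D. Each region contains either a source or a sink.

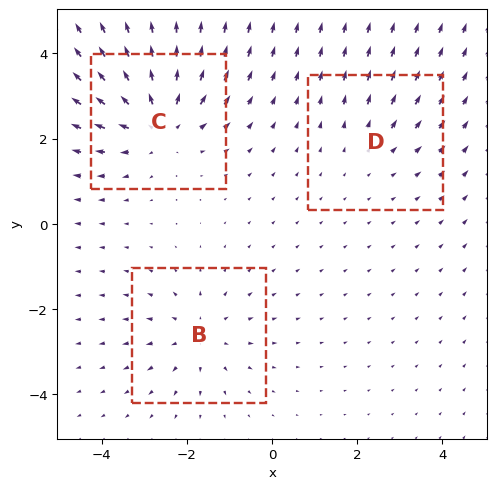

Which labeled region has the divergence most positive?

C

Divergence at each region's feature centre — B: about +3, C: about +5, D: about +2. Region C is most positive.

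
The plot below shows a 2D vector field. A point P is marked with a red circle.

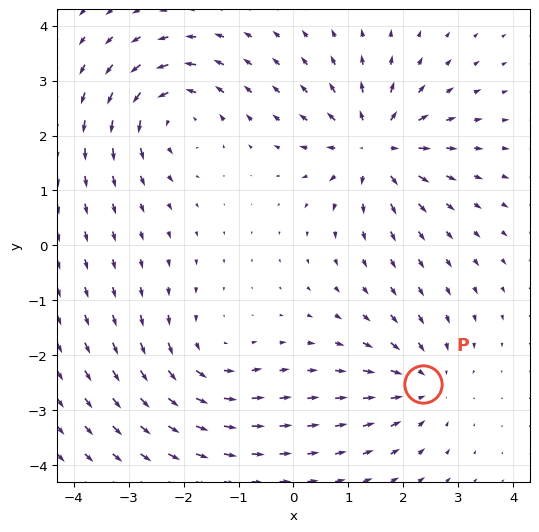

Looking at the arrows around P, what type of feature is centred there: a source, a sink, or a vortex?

sink

At P (2.4, -2.5) the arrows converge inward. Divergence about -4, curl ≈0 — negative divergence with near-zero curl is a sink.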